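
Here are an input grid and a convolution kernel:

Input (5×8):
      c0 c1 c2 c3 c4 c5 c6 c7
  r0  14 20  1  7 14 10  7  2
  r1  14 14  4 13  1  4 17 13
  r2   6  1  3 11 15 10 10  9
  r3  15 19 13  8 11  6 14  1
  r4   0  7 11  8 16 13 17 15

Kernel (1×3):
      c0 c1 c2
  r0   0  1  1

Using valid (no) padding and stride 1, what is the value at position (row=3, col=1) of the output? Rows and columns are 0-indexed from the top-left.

21

The receptive field on the input at this output position is [19 13 8]. Elementwise product with the kernel and sum: 13·1 + 8·1.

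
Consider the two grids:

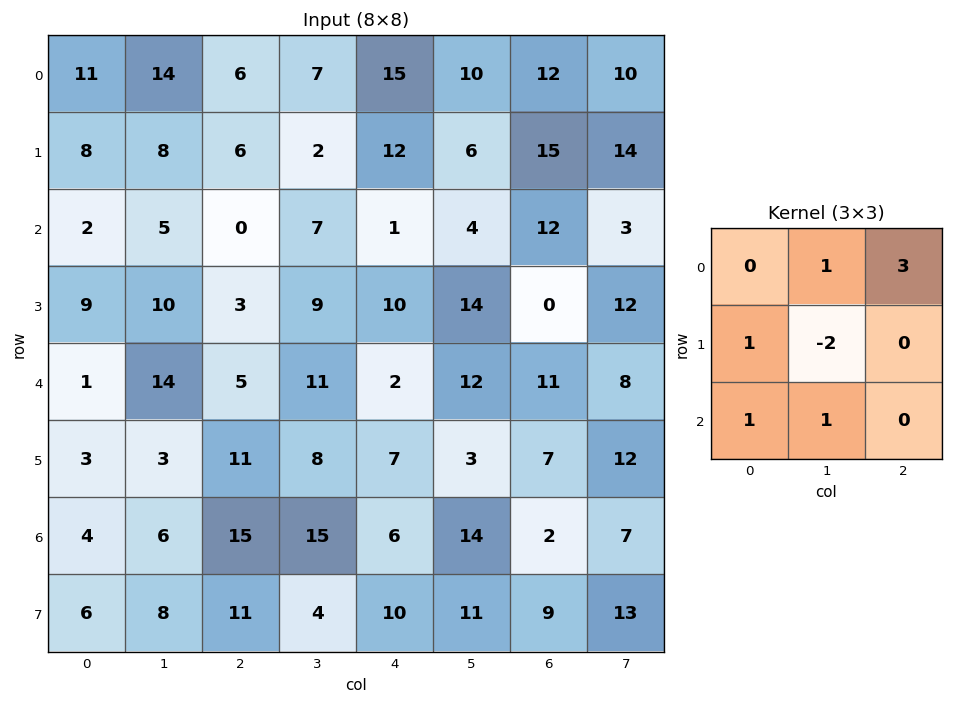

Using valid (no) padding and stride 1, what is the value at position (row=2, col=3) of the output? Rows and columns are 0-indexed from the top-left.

The receptive field on the input at this output position is [7 1 4 / 9 10 14 / 11 2 12]. Elementwise product with the kernel and sum: 1·1 + 4·3 + 9·1 + 10·-2 + 11·1 + 2·1.

15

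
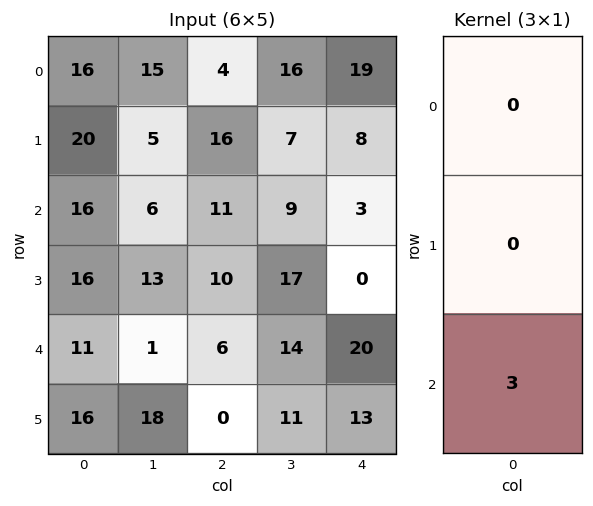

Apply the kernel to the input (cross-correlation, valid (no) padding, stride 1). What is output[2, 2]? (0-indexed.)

18

The receptive field on the input at this output position is [11 / 10 / 6]. Elementwise product with the kernel and sum: 6·3.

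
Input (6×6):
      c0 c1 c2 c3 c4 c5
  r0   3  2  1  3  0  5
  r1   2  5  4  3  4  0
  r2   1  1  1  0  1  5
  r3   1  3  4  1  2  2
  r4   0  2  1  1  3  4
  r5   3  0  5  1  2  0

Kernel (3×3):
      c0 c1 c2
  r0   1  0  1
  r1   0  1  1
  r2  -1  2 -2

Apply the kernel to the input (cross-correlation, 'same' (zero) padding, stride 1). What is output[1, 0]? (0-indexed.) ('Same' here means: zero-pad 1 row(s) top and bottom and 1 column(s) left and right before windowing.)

9

The receptive field on the zero-padded input at this output position is [0 3 2 / 0 2 5 / 0 1 1]. Elementwise product with the kernel and sum: 0·1 + 2·1 + 2·1 + 5·1 + 0·-1 + 1·2 + 1·-2.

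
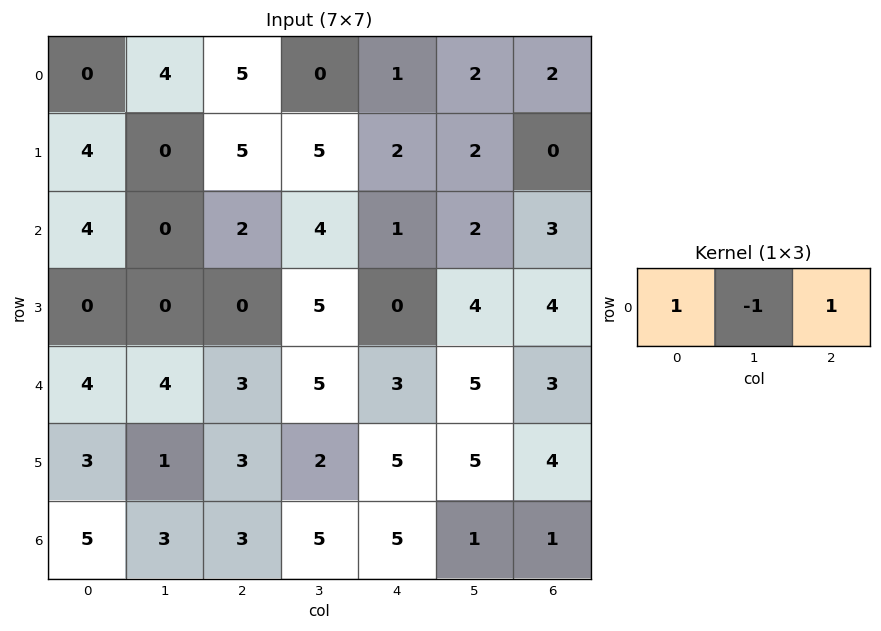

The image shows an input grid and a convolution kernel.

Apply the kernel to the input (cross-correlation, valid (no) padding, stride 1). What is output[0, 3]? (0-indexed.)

1

The receptive field on the input at this output position is [0 1 2]. Elementwise product with the kernel and sum: 0·1 + 1·-1 + 2·1.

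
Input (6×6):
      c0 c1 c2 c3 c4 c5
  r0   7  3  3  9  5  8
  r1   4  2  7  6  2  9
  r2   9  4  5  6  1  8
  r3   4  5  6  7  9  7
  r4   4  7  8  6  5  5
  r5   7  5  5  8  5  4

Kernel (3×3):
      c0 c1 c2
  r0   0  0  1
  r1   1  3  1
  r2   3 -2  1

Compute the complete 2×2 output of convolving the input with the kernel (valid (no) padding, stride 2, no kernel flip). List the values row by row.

Output[0,0]: The receptive field on the input at this output position is [7 3 3 / 4 2 7 / 9 4 5]. Elementwise product with the kernel and sum: 3·1 + 4·1 + 2·3 + 7·1 + 9·3 + 4·-2 + 5·1.

44 36
36 54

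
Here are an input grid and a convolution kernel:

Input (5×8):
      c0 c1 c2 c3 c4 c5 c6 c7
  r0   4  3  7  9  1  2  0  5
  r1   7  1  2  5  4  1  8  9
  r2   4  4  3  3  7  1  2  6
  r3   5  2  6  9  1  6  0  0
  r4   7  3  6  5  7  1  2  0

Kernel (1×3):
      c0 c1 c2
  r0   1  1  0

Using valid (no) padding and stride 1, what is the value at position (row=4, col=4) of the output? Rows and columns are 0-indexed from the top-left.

8

The receptive field on the input at this output position is [7 1 2]. Elementwise product with the kernel and sum: 7·1 + 1·1.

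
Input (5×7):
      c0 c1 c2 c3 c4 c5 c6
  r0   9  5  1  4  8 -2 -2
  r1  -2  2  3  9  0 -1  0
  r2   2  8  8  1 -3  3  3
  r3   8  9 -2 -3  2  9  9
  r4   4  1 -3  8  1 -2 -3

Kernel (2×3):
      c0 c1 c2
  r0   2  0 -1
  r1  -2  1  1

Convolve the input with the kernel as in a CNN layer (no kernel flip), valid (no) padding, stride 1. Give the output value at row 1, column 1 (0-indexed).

The receptive field on the input at this output position is [2 3 9 / 8 8 1]. Elementwise product with the kernel and sum: 2·2 + 9·-1 + 8·-2 + 8·1 + 1·1.

-12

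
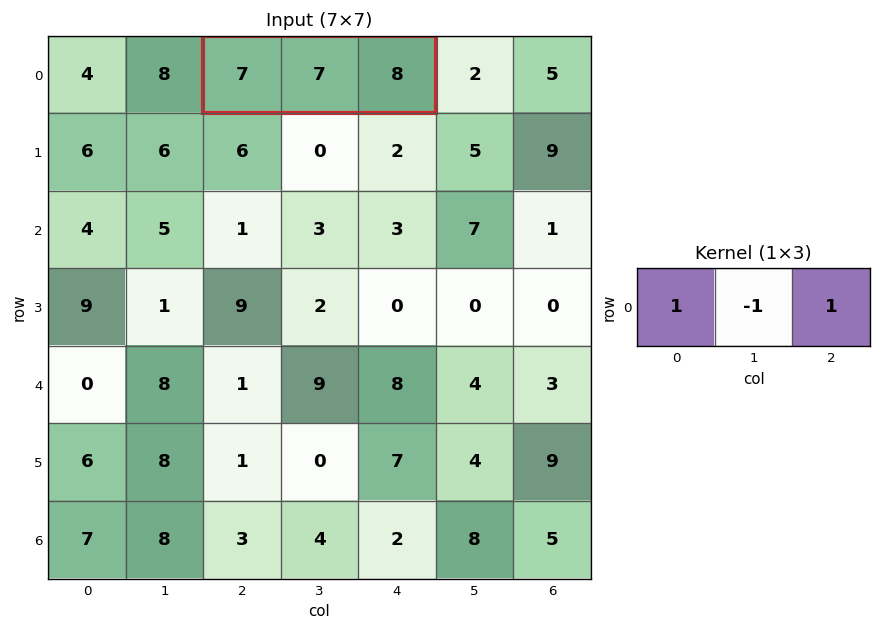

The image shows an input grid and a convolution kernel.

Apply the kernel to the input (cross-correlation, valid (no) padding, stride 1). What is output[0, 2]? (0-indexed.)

8

The receptive field on the input at this output position is [7 7 8]. Elementwise product with the kernel and sum: 7·1 + 7·-1 + 8·1.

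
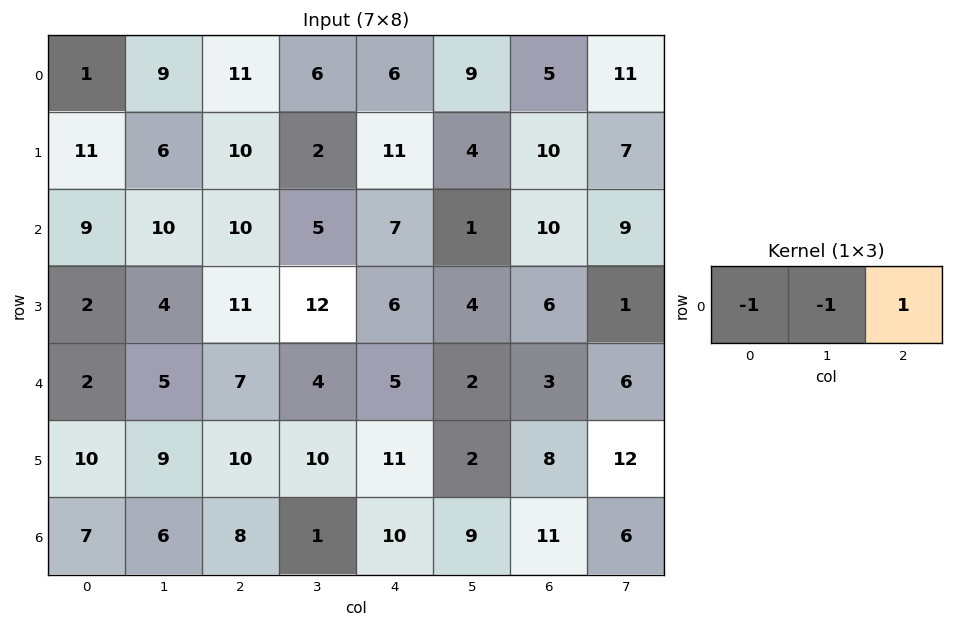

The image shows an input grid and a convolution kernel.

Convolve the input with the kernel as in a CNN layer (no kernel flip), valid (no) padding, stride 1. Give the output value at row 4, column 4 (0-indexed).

-4

The receptive field on the input at this output position is [5 2 3]. Elementwise product with the kernel and sum: 5·-1 + 2·-1 + 3·1.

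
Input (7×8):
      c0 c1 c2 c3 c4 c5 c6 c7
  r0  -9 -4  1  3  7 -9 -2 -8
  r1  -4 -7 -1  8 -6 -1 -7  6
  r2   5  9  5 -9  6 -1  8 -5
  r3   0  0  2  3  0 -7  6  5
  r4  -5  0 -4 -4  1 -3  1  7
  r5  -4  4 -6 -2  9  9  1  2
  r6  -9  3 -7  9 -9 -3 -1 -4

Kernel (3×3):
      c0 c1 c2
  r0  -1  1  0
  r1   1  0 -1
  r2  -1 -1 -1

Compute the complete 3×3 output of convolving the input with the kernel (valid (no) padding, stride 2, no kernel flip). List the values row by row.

Output[0,0]: The receptive field on the input at this output position is [-9 -4 1 / -4 -7 -1 / 5 9 5]. Elementwise product with the kernel and sum: -9·-1 + -4·1 + -4·1 + -1·-1 + 5·-1 + 9·-1 + 5·-1.
Output[0,1]: The receptive field on the input at this output position is [1 3 7 / -1 8 -6 / 5 -9 6]. Elementwise product with the kernel and sum: 1·-1 + 3·1 + -1·1 + -6·-1 + 5·-1 + -9·-1 + 6·-1.

-17 5 -28
11 -5 -12
20 -8 17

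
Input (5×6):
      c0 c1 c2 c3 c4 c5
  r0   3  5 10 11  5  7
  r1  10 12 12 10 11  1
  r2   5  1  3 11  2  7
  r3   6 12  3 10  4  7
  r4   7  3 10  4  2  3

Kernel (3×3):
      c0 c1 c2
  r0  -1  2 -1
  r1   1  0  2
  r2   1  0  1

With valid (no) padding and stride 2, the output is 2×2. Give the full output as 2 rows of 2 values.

Output[0,0]: The receptive field on the input at this output position is [3 5 10 / 10 12 12 / 5 1 3]. Elementwise product with the kernel and sum: 3·-1 + 5·2 + 10·-1 + 10·1 + 12·2 + 5·1 + 3·1.
Output[0,1]: The receptive field on the input at this output position is [10 11 5 / 12 10 11 / 3 11 2]. Elementwise product with the kernel and sum: 10·-1 + 11·2 + 5·-1 + 12·1 + 11·2 + 3·1 + 2·1.

39 46
23 40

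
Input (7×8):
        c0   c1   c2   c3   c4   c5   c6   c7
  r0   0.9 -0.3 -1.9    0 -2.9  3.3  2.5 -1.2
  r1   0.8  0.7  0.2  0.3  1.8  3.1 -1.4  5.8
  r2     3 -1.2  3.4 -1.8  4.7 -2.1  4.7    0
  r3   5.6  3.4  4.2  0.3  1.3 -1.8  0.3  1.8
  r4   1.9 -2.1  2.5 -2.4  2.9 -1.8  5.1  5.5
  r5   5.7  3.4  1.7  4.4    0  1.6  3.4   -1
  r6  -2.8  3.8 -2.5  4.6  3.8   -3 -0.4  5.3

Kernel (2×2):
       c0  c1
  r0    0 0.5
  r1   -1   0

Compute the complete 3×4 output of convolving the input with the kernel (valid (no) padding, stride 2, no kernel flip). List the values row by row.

Output[0,0]: The receptive field on the input at this output position is [0.9 -0.3 / 0.8 0.7]. Elementwise product with the kernel and sum: -0.3·0.5 + 0.8·-1.

-0.95 -0.2 -0.15 0.8
-6.2 -5.1 -2.35 -0.3
-6.75 -2.9 -0.9 -0.65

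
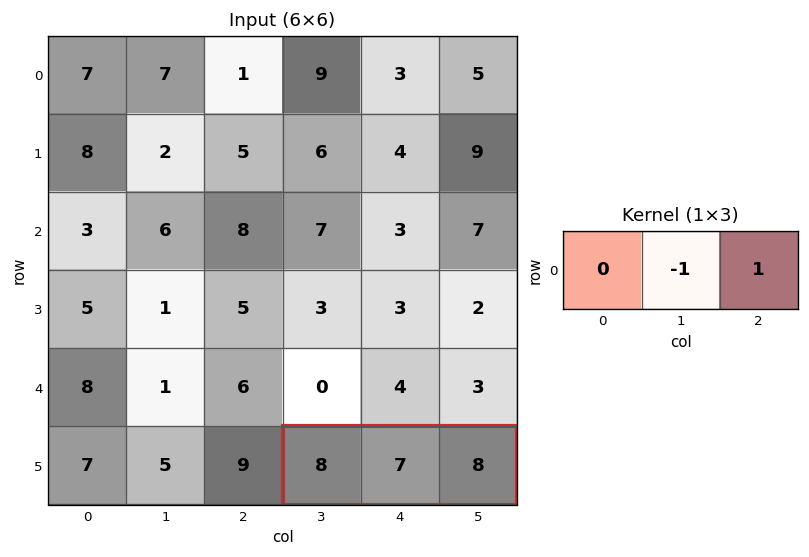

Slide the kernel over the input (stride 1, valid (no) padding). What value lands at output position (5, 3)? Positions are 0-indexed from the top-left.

1

The receptive field on the input at this output position is [8 7 8]. Elementwise product with the kernel and sum: 7·-1 + 8·1.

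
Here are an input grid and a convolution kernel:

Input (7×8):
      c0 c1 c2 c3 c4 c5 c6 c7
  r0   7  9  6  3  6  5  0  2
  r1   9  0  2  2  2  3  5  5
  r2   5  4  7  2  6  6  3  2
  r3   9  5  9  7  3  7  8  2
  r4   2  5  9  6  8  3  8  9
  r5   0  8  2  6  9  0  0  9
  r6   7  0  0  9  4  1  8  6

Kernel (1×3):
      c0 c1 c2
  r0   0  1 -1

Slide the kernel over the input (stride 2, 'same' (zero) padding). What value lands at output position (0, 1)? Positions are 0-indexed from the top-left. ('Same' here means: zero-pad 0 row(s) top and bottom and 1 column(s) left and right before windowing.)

The receptive field on the zero-padded input at this output position is [9 6 3]. Elementwise product with the kernel and sum: 6·1 + 3·-1.

3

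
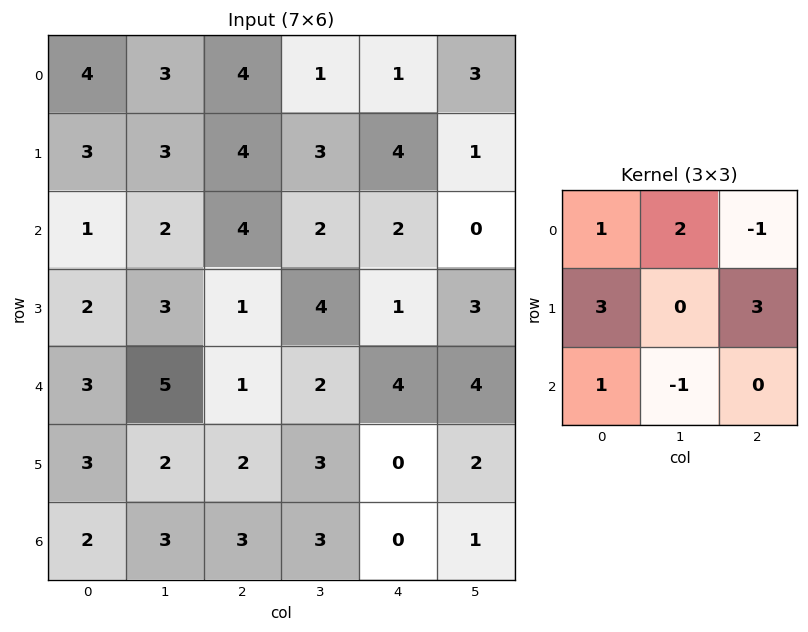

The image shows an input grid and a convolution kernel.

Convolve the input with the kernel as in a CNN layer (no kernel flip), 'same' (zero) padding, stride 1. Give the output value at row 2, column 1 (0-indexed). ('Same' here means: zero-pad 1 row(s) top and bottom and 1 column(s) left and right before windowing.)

19

The receptive field on the zero-padded input at this output position is [3 3 4 / 1 2 4 / 2 3 1]. Elementwise product with the kernel and sum: 3·1 + 3·2 + 4·-1 + 1·3 + 4·3 + 2·1 + 3·-1.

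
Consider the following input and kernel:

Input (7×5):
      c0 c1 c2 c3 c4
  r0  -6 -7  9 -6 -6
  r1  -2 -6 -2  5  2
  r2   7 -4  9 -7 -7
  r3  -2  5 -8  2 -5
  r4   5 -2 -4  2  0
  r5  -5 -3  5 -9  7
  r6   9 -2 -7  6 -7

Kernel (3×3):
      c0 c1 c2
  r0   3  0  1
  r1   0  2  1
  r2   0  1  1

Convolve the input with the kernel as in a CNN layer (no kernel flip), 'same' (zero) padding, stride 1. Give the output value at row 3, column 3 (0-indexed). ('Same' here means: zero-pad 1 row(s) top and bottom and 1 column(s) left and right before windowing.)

21

The receptive field on the zero-padded input at this output position is [9 -7 -7 / -8 2 -5 / -4 2 0]. Elementwise product with the kernel and sum: 9·3 + -7·1 + 2·2 + -5·1 + 2·1 + 0·1.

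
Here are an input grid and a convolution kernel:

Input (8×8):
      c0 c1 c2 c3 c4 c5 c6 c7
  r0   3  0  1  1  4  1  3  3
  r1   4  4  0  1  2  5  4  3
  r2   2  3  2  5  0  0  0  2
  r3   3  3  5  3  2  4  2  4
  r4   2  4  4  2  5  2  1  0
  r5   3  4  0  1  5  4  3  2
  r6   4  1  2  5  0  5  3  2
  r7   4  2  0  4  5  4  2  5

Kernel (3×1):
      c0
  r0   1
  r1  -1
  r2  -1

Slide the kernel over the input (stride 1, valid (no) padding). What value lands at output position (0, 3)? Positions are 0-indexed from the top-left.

The receptive field on the input at this output position is [1 / 1 / 5]. Elementwise product with the kernel and sum: 1·1 + 1·-1 + 5·-1.

-5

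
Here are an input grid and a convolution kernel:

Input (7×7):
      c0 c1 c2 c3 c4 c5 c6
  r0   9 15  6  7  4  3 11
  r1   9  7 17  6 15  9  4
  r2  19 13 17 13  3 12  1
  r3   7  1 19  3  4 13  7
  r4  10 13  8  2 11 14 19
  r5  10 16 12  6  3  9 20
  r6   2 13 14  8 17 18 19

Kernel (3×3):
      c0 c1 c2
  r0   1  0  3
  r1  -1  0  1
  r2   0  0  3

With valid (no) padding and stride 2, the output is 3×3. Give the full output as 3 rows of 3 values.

86 25 29
106 44 66
78 83 142

Output[0,0]: The receptive field on the input at this output position is [9 15 6 / 9 7 17 / 19 13 17]. Elementwise product with the kernel and sum: 9·1 + 6·3 + 9·-1 + 17·1 + 17·3.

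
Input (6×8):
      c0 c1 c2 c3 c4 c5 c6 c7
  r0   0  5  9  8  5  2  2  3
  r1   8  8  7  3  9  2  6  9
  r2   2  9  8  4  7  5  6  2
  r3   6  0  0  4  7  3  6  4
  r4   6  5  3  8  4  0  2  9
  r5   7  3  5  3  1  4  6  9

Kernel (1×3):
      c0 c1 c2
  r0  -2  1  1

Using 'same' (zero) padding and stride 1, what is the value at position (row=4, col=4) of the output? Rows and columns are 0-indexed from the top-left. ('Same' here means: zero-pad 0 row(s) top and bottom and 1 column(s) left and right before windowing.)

-12

The receptive field on the zero-padded input at this output position is [8 4 0]. Elementwise product with the kernel and sum: 8·-2 + 4·1 + 0·1.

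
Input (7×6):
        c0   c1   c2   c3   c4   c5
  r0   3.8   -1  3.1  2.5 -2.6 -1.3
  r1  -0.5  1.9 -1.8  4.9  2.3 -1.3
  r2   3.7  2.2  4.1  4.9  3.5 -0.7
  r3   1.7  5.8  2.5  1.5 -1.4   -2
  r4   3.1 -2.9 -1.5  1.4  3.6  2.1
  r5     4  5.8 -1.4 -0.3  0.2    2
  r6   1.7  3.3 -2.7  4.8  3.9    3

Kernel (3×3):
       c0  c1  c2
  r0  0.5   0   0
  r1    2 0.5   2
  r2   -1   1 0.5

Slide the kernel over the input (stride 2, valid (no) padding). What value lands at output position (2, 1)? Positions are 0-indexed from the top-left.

6.15

The receptive field on the input at this output position is [-1.5 1.4 3.6 / -1.4 -0.3 0.2 / -2.7 4.8 3.9]. Elementwise product with the kernel and sum: -1.5·0.5 + -1.4·2 + -0.3·0.5 + 0.2·2 + -2.7·-1 + 4.8·1 + 3.9·0.5.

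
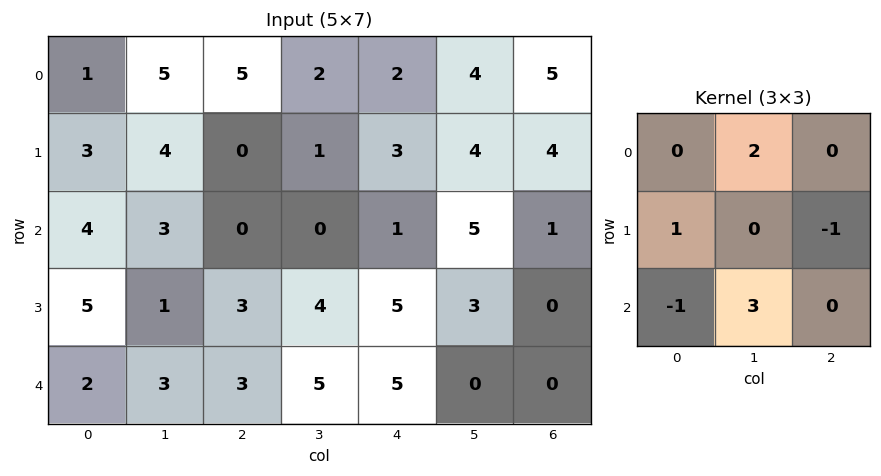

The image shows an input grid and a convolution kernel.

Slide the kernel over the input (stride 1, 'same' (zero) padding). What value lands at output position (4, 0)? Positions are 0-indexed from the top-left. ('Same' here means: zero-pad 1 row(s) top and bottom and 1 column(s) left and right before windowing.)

The receptive field on the zero-padded input at this output position is [0 5 1 / 0 2 3 / 0 0 0]. Elementwise product with the kernel and sum: 5·2 + 0·1 + 3·-1 + 0·-1 + 0·3.

7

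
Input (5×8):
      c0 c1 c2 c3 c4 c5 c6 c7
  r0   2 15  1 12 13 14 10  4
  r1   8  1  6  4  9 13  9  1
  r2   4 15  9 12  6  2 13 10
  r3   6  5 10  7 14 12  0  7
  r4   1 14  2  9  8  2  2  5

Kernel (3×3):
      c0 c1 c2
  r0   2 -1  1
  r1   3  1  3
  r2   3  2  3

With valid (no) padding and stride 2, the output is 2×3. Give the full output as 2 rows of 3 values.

Output[0,0]: The receptive field on the input at this output position is [2 15 1 / 8 1 6 / 4 15 9]. Elementwise product with the kernel and sum: 2·2 + 15·-1 + 1·1 + 8·3 + 1·1 + 6·3 + 4·3 + 15·2 + 9·3.
Output[0,1]: The receptive field on the input at this output position is [1 12 13 / 6 4 9 / 9 12 6]. Elementwise product with the kernel and sum: 1·2 + 12·-1 + 13·1 + 6·3 + 4·1 + 9·3 + 9·3 + 12·2 + 6·3.

102 121 150
92 139 111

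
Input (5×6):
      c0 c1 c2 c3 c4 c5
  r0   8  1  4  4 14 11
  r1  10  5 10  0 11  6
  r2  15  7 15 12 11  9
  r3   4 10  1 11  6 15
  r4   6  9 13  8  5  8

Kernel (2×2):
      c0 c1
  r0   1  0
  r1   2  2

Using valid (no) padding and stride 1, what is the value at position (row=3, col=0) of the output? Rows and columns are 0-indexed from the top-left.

The receptive field on the input at this output position is [4 10 / 6 9]. Elementwise product with the kernel and sum: 4·1 + 6·2 + 9·2.

34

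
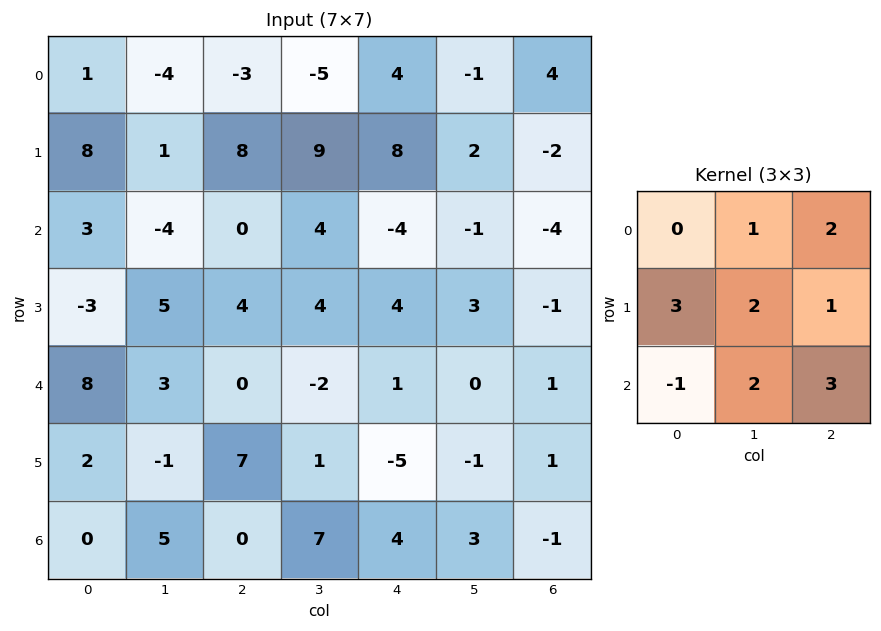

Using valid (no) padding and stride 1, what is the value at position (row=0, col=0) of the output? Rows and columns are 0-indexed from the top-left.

13

The receptive field on the input at this output position is [1 -4 -3 / 8 1 8 / 3 -4 0]. Elementwise product with the kernel and sum: -4·1 + -3·2 + 8·3 + 1·2 + 8·1 + 3·-1 + -4·2 + 0·3.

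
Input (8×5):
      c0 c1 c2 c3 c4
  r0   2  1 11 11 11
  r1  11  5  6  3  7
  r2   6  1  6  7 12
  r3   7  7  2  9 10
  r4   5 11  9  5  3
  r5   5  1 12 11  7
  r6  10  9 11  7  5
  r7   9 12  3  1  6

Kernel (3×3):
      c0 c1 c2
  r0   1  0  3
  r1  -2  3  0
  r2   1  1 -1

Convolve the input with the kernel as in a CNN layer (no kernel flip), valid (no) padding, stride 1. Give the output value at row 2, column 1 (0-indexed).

The receptive field on the input at this output position is [1 6 7 / 7 2 9 / 11 9 5]. Elementwise product with the kernel and sum: 1·1 + 7·3 + 7·-2 + 2·3 + 11·1 + 9·1 + 5·-1.

29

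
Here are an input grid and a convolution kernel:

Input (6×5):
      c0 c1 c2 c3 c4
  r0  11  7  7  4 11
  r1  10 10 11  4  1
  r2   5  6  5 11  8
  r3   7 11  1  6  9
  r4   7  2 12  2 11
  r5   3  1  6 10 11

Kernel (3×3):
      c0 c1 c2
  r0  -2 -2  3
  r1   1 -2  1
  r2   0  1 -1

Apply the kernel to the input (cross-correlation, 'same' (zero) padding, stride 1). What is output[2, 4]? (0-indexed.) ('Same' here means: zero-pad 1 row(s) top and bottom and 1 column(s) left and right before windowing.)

The receptive field on the zero-padded input at this output position is [4 1 0 / 11 8 0 / 6 9 0]. Elementwise product with the kernel and sum: 4·-2 + 1·-2 + 0·3 + 11·1 + 8·-2 + 0·1 + 9·1 + 0·-1.

-6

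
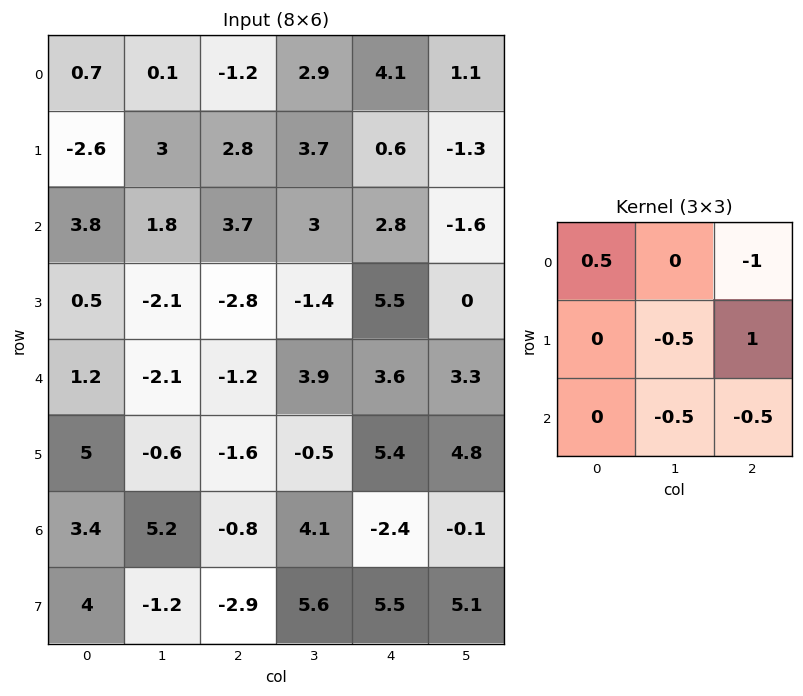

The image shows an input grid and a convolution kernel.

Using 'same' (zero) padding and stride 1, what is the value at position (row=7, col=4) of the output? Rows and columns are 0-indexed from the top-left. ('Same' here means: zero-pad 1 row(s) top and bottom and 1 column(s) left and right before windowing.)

The receptive field on the zero-padded input at this output position is [4.1 -2.4 -0.1 / 5.6 5.5 5.1 / 0 0 0]. Elementwise product with the kernel and sum: 4.1·0.5 + -0.1·-1 + 5.5·-0.5 + 5.1·1 + 0·-0.5 + 0·-0.5.

4.5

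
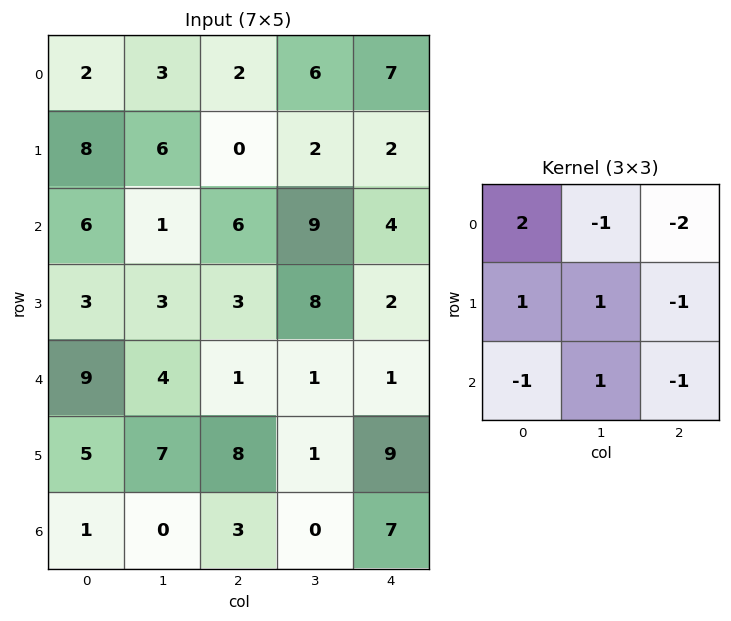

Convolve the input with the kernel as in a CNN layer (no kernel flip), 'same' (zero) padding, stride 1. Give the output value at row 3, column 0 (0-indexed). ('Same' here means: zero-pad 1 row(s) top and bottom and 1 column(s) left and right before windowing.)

The receptive field on the zero-padded input at this output position is [0 6 1 / 0 3 3 / 0 9 4]. Elementwise product with the kernel and sum: 0·2 + 6·-1 + 1·-2 + 0·1 + 3·1 + 3·-1 + 0·-1 + 9·1 + 4·-1.

-3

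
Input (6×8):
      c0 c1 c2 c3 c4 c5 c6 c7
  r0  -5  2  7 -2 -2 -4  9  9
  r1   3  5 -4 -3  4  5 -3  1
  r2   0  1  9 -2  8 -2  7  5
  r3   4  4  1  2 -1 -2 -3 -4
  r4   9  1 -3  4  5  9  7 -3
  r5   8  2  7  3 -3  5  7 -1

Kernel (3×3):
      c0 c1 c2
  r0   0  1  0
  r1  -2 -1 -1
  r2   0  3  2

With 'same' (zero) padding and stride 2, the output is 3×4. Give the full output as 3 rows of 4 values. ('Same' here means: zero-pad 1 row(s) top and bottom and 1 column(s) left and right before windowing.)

22 -27 32 -17
22 -6 -5 -28
22 25 -22 -6

Output[0,0]: The receptive field on the zero-padded input at this output position is [0 0 0 / 0 -5 2 / 0 3 5]. Elementwise product with the kernel and sum: 0·1 + 0·-2 + -5·-1 + 2·-1 + 3·3 + 5·2.
Output[0,1]: The receptive field on the zero-padded input at this output position is [0 0 0 / 2 7 -2 / 5 -4 -3]. Elementwise product with the kernel and sum: 0·1 + 2·-2 + 7·-1 + -2·-1 + -4·3 + -3·2.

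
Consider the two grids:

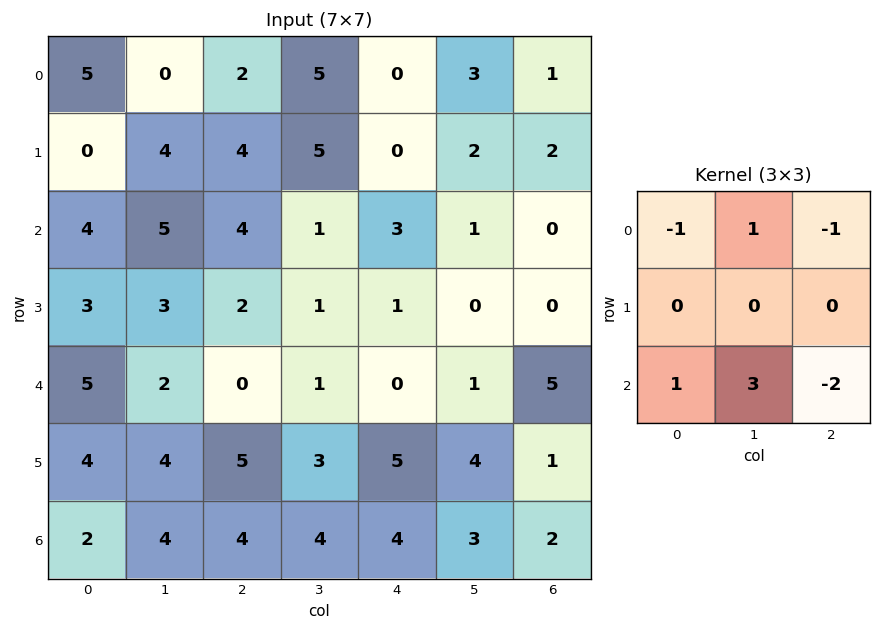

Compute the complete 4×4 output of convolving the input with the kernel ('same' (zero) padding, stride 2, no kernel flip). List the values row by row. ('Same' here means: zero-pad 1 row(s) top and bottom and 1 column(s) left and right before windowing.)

-8 6 1 8
-1 2 -3 0
4 11 10 7
0 -2 -2 -3

Output[0,0]: The receptive field on the zero-padded input at this output position is [0 0 0 / 0 5 0 / 0 0 4]. Elementwise product with the kernel and sum: 0·-1 + 0·1 + 0·-1 + 0·1 + 0·3 + 4·-2.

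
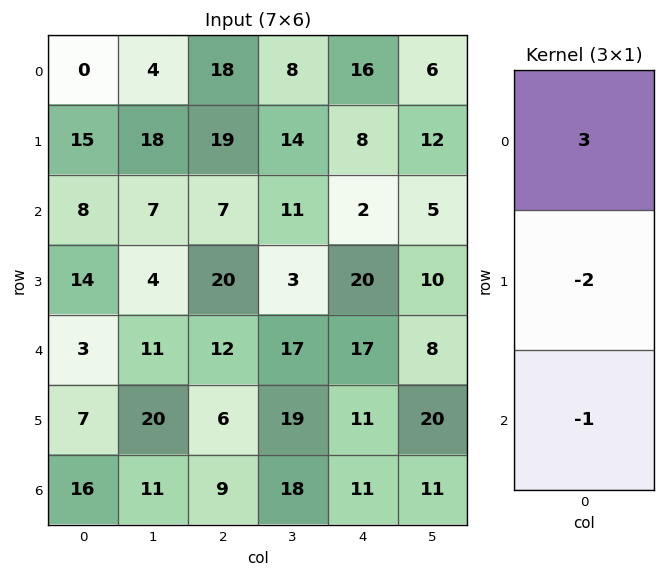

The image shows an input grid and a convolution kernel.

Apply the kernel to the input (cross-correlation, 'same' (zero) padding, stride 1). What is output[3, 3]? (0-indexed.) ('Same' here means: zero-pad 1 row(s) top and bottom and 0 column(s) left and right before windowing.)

The receptive field on the zero-padded input at this output position is [11 / 3 / 17]. Elementwise product with the kernel and sum: 11·3 + 3·-2 + 17·-1.

10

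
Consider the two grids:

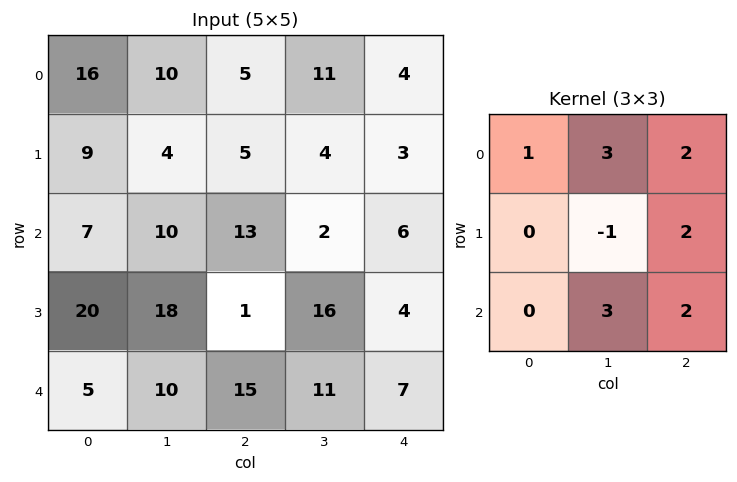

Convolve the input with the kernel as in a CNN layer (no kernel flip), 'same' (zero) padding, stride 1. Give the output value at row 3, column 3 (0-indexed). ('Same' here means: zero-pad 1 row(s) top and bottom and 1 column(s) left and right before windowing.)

The receptive field on the zero-padded input at this output position is [13 2 6 / 1 16 4 / 15 11 7]. Elementwise product with the kernel and sum: 13·1 + 2·3 + 6·2 + 16·-1 + 4·2 + 11·3 + 7·2.

70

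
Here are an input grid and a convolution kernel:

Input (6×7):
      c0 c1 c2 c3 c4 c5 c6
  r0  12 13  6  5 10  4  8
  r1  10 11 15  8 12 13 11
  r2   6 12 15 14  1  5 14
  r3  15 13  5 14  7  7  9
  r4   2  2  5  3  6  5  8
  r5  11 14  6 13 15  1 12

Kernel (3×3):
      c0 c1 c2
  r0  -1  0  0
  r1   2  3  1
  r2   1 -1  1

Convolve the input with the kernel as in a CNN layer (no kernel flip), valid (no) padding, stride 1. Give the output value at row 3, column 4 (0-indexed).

The receptive field on the input at this output position is [7 7 9 / 6 5 8 / 15 1 12]. Elementwise product with the kernel and sum: 7·-1 + 6·2 + 5·3 + 8·1 + 15·1 + 1·-1 + 12·1.

54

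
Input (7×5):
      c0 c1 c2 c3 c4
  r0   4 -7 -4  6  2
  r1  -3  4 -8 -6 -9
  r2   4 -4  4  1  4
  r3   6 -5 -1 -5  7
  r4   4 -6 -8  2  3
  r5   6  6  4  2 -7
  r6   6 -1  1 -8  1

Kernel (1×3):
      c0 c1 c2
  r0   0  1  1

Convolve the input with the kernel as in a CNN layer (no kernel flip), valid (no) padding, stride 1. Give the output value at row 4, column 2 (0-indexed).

5

The receptive field on the input at this output position is [-8 2 3]. Elementwise product with the kernel and sum: 2·1 + 3·1.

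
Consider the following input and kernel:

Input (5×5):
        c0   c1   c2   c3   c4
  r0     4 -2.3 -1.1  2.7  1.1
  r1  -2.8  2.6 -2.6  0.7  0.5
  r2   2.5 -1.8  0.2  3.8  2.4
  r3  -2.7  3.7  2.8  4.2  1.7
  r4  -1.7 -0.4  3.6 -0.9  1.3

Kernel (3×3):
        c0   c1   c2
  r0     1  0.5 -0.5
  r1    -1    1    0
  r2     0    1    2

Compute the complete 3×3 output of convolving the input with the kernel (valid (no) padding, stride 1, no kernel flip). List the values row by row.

7.4 -1.6 11.6
4.8 14.15 8.7
14.7 -2.7 4

Output[0,0]: The receptive field on the input at this output position is [4 -2.3 -1.1 / -2.8 2.6 -2.6 / 2.5 -1.8 0.2]. Elementwise product with the kernel and sum: 4·1 + -2.3·0.5 + -1.1·-0.5 + -2.8·-1 + 2.6·1 + -1.8·1 + 0.2·2.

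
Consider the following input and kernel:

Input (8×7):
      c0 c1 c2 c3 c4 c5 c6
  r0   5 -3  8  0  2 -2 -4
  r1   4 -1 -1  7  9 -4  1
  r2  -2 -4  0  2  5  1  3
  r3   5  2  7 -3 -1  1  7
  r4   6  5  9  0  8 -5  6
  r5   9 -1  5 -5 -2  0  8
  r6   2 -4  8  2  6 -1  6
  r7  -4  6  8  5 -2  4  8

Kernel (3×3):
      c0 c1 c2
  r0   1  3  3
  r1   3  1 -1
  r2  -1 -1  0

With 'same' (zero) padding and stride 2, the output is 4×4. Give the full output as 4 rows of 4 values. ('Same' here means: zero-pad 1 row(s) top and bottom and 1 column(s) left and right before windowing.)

Output[0,0]: The receptive field on the zero-padded input at this output position is [0 0 0 / 0 5 -3 / 0 4 -1]. Elementwise product with the kernel and sum: 0·1 + 0·3 + 0·3 + 0·3 + 5·1 + -3·-1 + 0·-1 + 4·-1.

4 1 -12 -7
6 -6 36 -3
13 34 17 5
34 -21 -1 15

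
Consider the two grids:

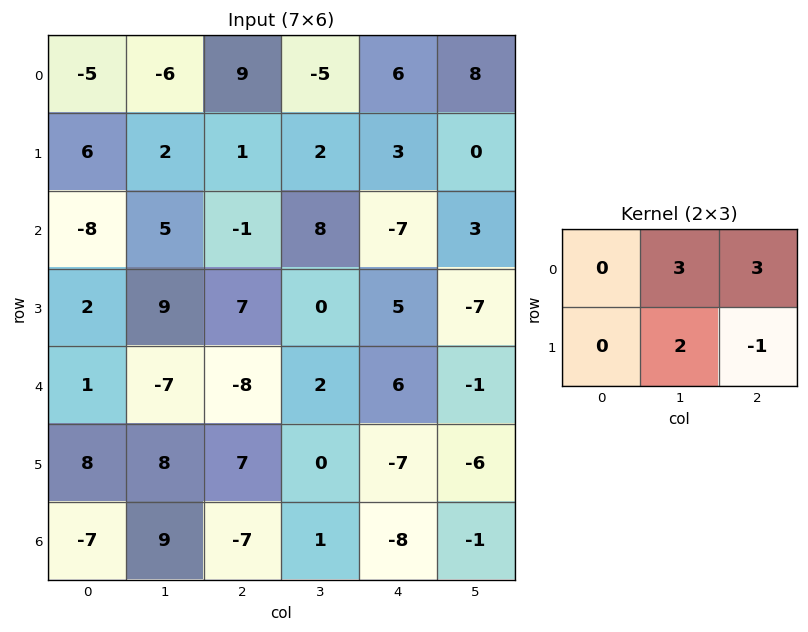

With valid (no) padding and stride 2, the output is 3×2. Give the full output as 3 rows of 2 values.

12 4
23 -2
-36 31

Output[0,0]: The receptive field on the input at this output position is [-5 -6 9 / 6 2 1]. Elementwise product with the kernel and sum: -6·3 + 9·3 + 2·2 + 1·-1.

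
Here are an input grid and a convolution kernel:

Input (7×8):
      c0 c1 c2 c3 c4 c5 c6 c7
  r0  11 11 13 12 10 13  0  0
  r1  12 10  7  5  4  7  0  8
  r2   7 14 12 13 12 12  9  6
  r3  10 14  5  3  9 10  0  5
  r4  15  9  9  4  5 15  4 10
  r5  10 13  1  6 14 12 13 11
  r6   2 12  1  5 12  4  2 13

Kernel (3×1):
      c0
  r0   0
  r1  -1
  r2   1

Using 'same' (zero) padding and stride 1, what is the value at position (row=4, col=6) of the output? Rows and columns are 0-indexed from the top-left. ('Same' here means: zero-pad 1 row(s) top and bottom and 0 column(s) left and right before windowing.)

The receptive field on the zero-padded input at this output position is [0 / 4 / 13]. Elementwise product with the kernel and sum: 4·-1 + 13·1.

9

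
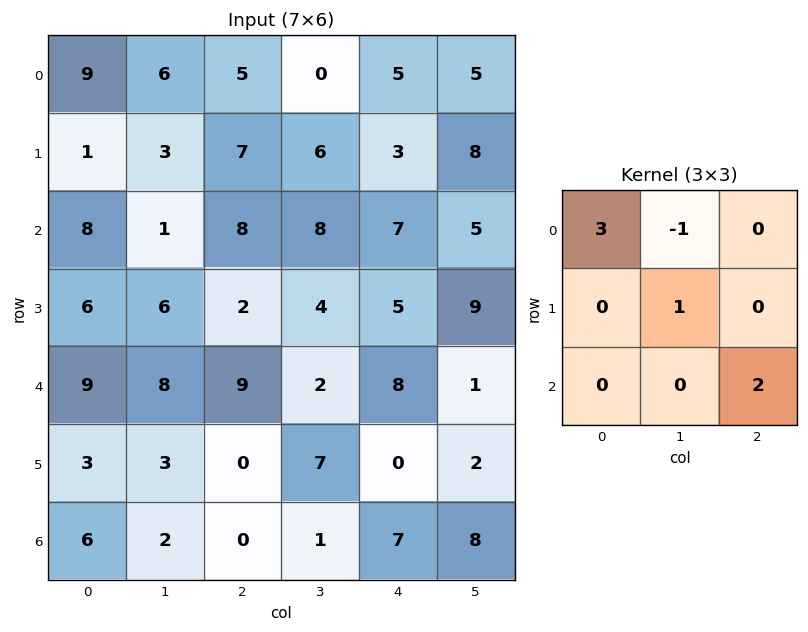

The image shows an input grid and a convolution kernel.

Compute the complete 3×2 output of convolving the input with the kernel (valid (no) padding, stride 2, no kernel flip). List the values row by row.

Output[0,0]: The receptive field on the input at this output position is [9 6 5 / 1 3 7 / 8 1 8]. Elementwise product with the kernel and sum: 9·3 + 6·-1 + 3·1 + 8·2.

40 35
47 36
22 46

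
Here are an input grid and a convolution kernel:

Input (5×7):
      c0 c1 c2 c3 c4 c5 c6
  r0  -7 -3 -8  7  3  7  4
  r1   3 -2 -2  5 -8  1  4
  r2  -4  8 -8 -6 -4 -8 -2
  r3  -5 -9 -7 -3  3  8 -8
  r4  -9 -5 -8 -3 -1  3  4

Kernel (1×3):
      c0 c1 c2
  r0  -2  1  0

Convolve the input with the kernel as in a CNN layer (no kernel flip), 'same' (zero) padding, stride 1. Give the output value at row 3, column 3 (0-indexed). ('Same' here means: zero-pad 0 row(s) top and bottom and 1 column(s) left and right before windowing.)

11

The receptive field on the zero-padded input at this output position is [-7 -3 3]. Elementwise product with the kernel and sum: -7·-2 + -3·1.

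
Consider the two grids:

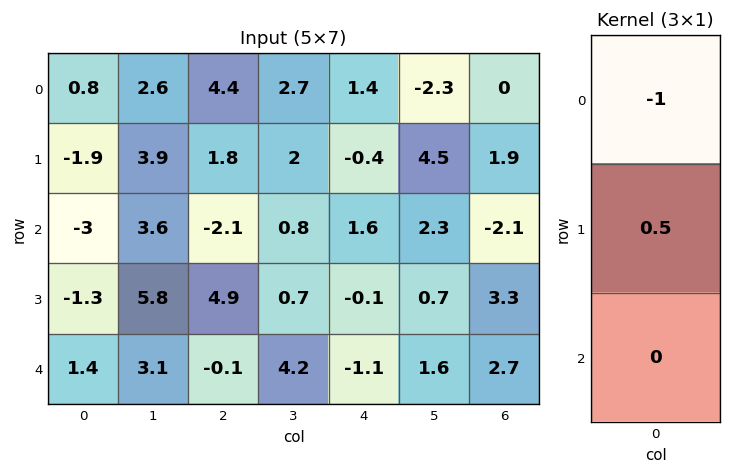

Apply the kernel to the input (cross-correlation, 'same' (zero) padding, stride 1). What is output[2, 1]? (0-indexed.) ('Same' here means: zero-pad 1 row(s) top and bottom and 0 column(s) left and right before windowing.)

The receptive field on the zero-padded input at this output position is [3.9 / 3.6 / 5.8]. Elementwise product with the kernel and sum: 3.9·-1 + 3.6·0.5.

-2.1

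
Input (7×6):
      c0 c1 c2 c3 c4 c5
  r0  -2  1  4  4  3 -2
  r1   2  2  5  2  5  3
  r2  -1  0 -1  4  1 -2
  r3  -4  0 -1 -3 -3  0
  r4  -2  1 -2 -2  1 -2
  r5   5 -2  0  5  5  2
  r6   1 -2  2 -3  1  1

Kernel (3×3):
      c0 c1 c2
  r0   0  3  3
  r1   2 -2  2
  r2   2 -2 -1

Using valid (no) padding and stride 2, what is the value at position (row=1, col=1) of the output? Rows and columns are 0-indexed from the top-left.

The receptive field on the input at this output position is [-1 4 1 / -1 -3 -3 / -2 -2 1]. Elementwise product with the kernel and sum: 4·3 + 1·3 + -1·2 + -3·-2 + -3·2 + -2·2 + -2·-2 + 1·-1.

12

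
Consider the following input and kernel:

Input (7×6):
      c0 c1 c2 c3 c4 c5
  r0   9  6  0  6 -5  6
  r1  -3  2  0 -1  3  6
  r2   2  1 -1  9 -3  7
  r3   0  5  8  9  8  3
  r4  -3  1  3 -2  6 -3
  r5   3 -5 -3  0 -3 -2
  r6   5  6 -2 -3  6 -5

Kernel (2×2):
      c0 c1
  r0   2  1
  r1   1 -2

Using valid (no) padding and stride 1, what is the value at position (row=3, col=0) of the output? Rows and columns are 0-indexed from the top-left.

The receptive field on the input at this output position is [0 5 / -3 1]. Elementwise product with the kernel and sum: 0·2 + 5·1 + -3·1 + 1·-2.

0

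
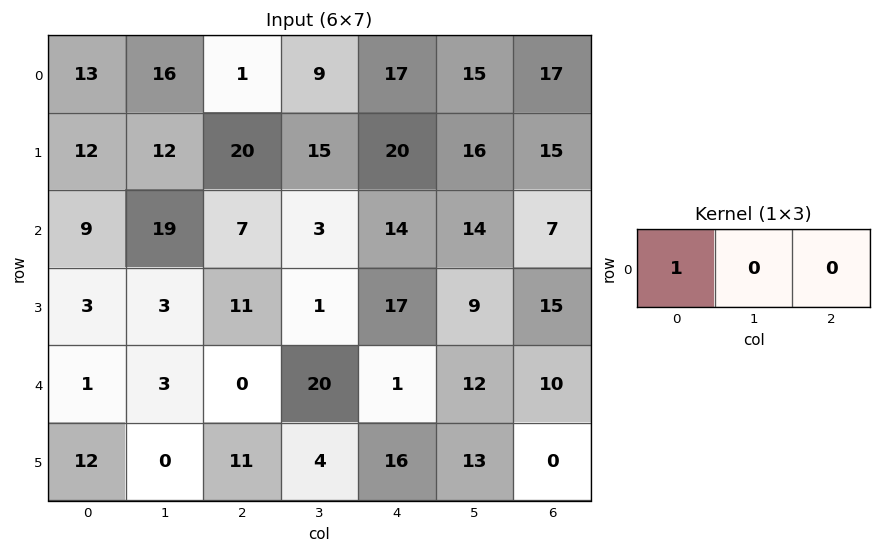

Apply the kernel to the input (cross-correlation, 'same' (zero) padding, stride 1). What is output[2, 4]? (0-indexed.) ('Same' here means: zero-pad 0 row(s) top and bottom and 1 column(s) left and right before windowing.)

3

The receptive field on the zero-padded input at this output position is [3 14 14]. Elementwise product with the kernel and sum: 3·1.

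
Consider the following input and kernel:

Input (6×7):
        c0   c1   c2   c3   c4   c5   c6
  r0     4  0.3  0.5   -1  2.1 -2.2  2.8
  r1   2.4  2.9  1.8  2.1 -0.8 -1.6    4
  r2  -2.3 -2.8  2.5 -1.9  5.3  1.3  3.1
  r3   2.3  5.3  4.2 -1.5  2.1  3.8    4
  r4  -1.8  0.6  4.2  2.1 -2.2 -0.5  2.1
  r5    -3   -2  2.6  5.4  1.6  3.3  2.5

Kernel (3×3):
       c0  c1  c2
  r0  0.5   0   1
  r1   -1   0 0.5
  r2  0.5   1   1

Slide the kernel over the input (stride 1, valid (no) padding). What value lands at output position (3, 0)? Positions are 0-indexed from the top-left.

The receptive field on the input at this output position is [2.3 5.3 4.2 / -1.8 0.6 4.2 / -3 -2 2.6]. Elementwise product with the kernel and sum: 2.3·0.5 + 4.2·1 + -1.8·-1 + 4.2·0.5 + -3·0.5 + -2·1 + 2.6·1.

8.35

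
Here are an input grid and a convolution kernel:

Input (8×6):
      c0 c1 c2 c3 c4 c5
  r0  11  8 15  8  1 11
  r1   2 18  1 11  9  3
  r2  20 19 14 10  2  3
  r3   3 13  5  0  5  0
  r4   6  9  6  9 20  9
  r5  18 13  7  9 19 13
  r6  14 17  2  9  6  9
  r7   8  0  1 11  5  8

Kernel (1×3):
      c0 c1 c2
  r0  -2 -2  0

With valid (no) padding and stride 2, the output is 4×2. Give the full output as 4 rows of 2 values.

Output[0,0]: The receptive field on the input at this output position is [11 8 15]. Elementwise product with the kernel and sum: 11·-2 + 8·-2.
Output[0,1]: The receptive field on the input at this output position is [15 8 1]. Elementwise product with the kernel and sum: 15·-2 + 8·-2.

-38 -46
-78 -48
-30 -30
-62 -22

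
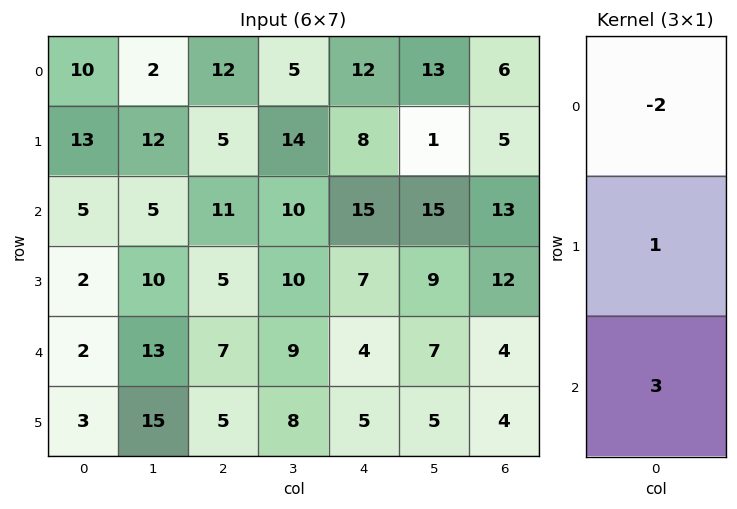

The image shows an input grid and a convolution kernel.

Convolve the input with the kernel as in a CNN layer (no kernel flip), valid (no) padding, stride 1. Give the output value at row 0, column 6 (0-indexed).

32

The receptive field on the input at this output position is [6 / 5 / 13]. Elementwise product with the kernel and sum: 6·-2 + 5·1 + 13·3.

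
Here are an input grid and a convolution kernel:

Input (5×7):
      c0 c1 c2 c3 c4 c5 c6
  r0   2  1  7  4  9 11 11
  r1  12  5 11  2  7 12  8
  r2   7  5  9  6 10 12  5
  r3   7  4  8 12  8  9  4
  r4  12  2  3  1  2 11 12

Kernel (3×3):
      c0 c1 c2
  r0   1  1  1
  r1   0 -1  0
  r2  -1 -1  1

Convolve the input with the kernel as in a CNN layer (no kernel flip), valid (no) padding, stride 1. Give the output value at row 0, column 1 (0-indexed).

The receptive field on the input at this output position is [1 7 4 / 5 11 2 / 5 9 6]. Elementwise product with the kernel and sum: 1·1 + 7·1 + 4·1 + 11·-1 + 5·-1 + 9·-1 + 6·1.

-7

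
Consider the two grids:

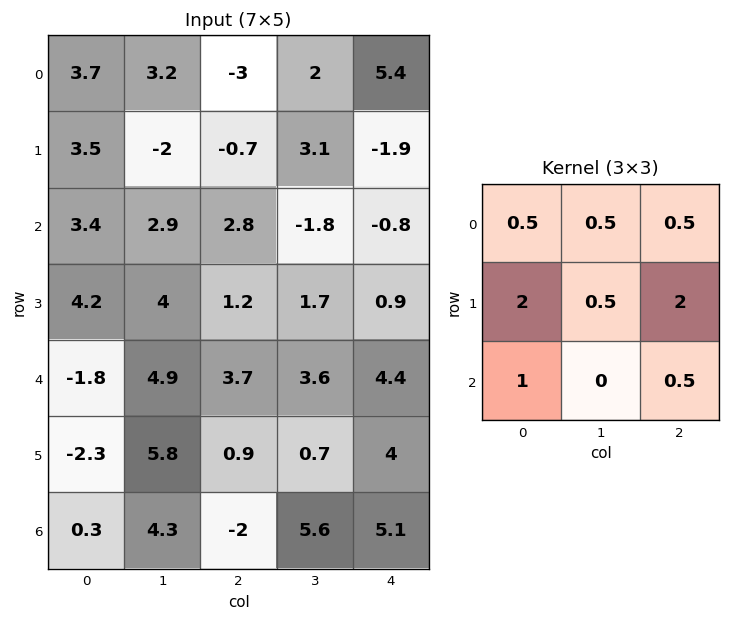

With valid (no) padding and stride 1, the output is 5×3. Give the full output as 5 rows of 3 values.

11.35 4.95 0.95
19.05 8.65 5
17.4 20.65 11.05
9.1 28.45 22.8
2.8 26.65 16.55

Output[0,0]: The receptive field on the input at this output position is [3.7 3.2 -3 / 3.5 -2 -0.7 / 3.4 2.9 2.8]. Elementwise product with the kernel and sum: 3.7·0.5 + 3.2·0.5 + -3·0.5 + 3.5·2 + -2·0.5 + -0.7·2 + 3.4·1 + 2.8·0.5.
Output[0,1]: The receptive field on the input at this output position is [3.2 -3 2 / -2 -0.7 3.1 / 2.9 2.8 -1.8]. Elementwise product with the kernel and sum: 3.2·0.5 + -3·0.5 + 2·0.5 + -2·2 + -0.7·0.5 + 3.1·2 + 2.9·1 + -1.8·0.5.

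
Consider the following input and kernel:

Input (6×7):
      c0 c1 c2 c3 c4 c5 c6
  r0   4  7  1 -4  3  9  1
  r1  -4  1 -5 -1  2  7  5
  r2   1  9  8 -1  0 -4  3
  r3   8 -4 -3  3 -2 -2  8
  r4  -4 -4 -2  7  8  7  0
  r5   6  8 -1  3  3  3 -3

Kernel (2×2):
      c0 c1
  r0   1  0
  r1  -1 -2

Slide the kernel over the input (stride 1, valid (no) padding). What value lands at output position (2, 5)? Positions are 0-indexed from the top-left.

The receptive field on the input at this output position is [-4 3 / -2 8]. Elementwise product with the kernel and sum: -4·1 + -2·-1 + 8·-2.

-18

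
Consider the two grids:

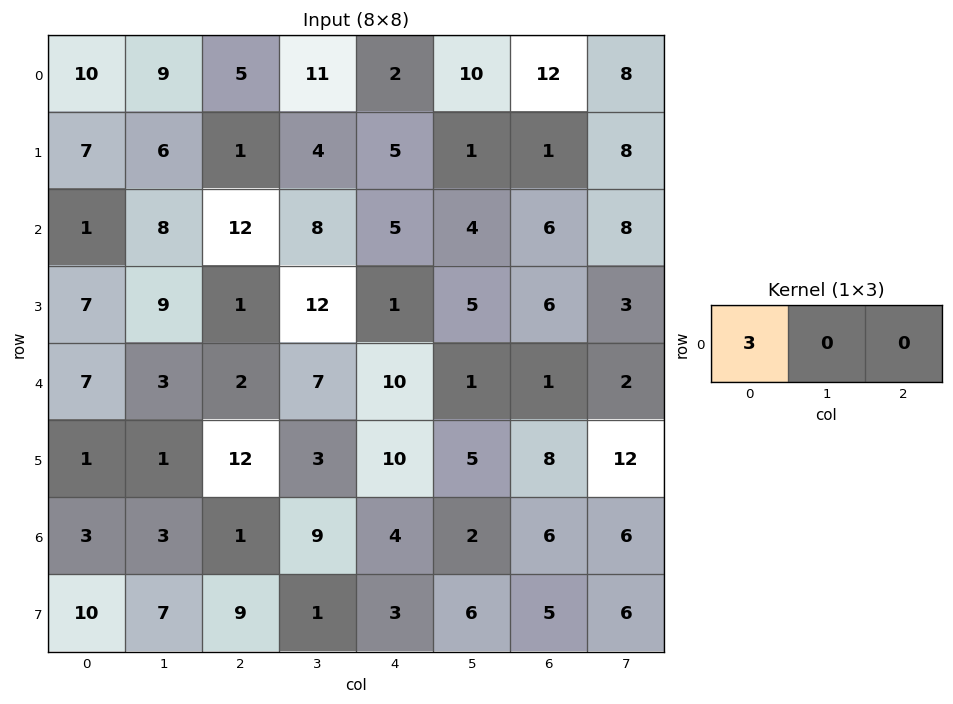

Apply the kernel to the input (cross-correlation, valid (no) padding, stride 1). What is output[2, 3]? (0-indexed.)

24

The receptive field on the input at this output position is [8 5 4]. Elementwise product with the kernel and sum: 8·3.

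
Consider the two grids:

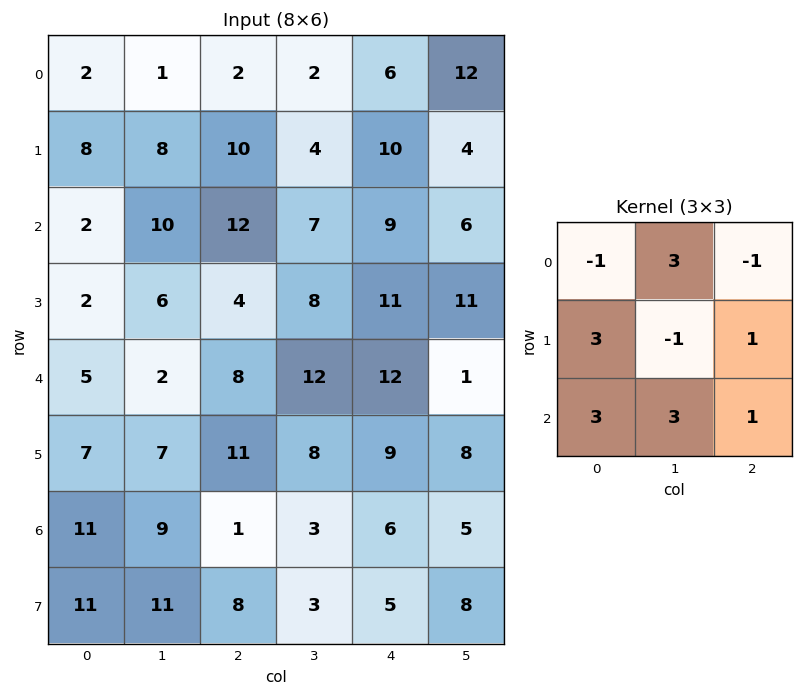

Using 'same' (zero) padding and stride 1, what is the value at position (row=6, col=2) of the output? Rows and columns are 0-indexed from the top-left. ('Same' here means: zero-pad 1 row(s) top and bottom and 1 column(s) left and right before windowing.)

The receptive field on the zero-padded input at this output position is [7 11 8 / 9 1 3 / 11 8 3]. Elementwise product with the kernel and sum: 7·-1 + 11·3 + 8·-1 + 9·3 + 1·-1 + 3·1 + 11·3 + 8·3 + 3·1.

107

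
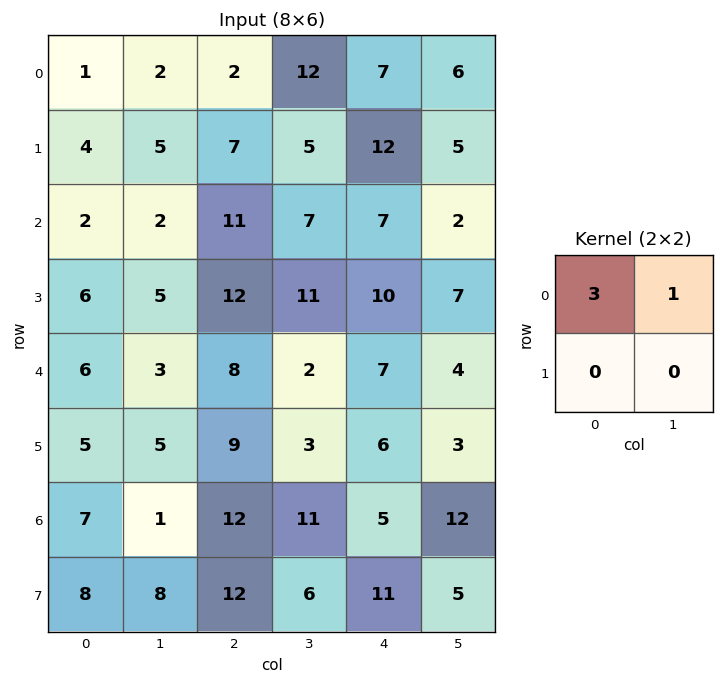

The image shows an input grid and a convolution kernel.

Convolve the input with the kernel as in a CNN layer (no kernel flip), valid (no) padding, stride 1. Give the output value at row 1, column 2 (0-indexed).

26

The receptive field on the input at this output position is [7 5 / 11 7]. Elementwise product with the kernel and sum: 7·3 + 5·1.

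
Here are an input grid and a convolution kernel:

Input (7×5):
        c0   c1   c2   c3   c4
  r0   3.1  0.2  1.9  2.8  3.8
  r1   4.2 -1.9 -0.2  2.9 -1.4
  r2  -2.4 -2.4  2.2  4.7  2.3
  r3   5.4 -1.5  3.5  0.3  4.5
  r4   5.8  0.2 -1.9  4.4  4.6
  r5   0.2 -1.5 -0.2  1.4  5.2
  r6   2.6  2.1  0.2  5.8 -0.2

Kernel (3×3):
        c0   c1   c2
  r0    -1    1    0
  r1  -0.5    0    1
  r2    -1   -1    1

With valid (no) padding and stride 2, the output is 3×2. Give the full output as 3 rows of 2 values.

Output[0,0]: The receptive field on the input at this output position is [3.1 0.2 1.9 / 4.2 -1.9 -0.2 / -2.4 -2.4 2.2]. Elementwise product with the kernel and sum: 3.1·-1 + 0.2·1 + 4.2·-0.5 + -0.2·1 + -2.4·-1 + -2.4·-1 + 2.2·1.
Output[0,1]: The receptive field on the input at this output position is [1.9 2.8 3.8 / -0.2 2.9 -1.4 / 2.2 4.7 2.3]. Elementwise product with the kernel and sum: 1.9·-1 + 2.8·1 + -0.2·-0.5 + -1.4·1 + 2.2·-1 + 4.7·-1 + 2.3·1.

1.8 -5
-7.1 7.35
-10.4 5.4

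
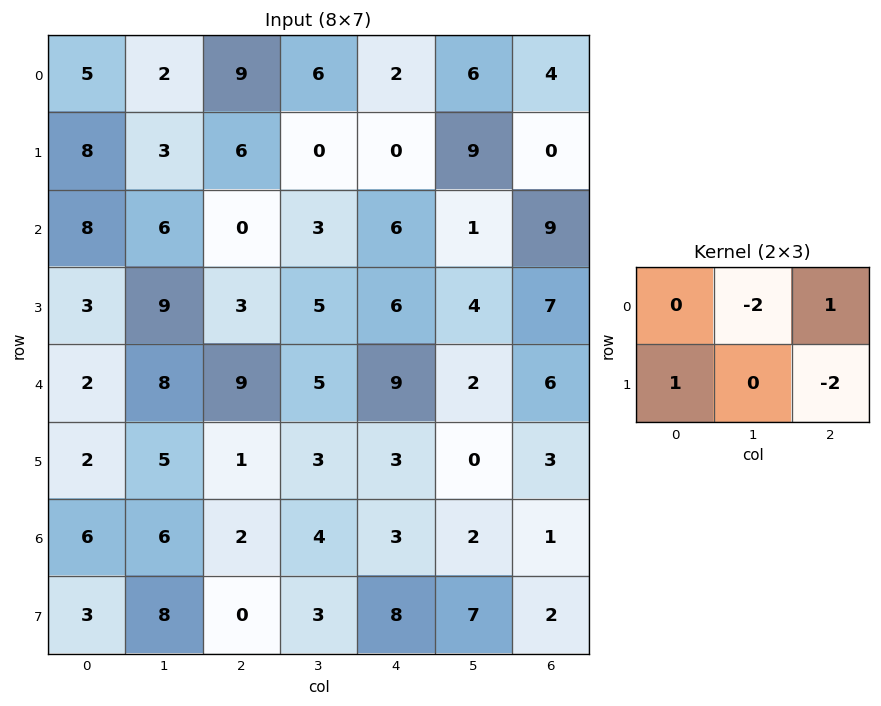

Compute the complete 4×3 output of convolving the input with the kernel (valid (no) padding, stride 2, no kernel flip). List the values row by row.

Output[0,0]: The receptive field on the input at this output position is [5 2 9 / 8 3 6]. Elementwise product with the kernel and sum: 2·-2 + 9·1 + 8·1 + 6·-2.

1 -4 -8
-15 -9 -1
-7 -6 -1
-7 -21 1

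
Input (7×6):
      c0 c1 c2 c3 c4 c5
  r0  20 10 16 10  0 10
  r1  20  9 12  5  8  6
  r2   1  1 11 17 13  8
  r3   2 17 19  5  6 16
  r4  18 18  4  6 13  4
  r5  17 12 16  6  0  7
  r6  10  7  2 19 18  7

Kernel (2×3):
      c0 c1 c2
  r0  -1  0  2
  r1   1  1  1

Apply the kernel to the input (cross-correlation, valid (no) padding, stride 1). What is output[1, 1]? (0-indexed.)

30

The receptive field on the input at this output position is [9 12 5 / 1 11 17]. Elementwise product with the kernel and sum: 9·-1 + 5·2 + 1·1 + 11·1 + 17·1.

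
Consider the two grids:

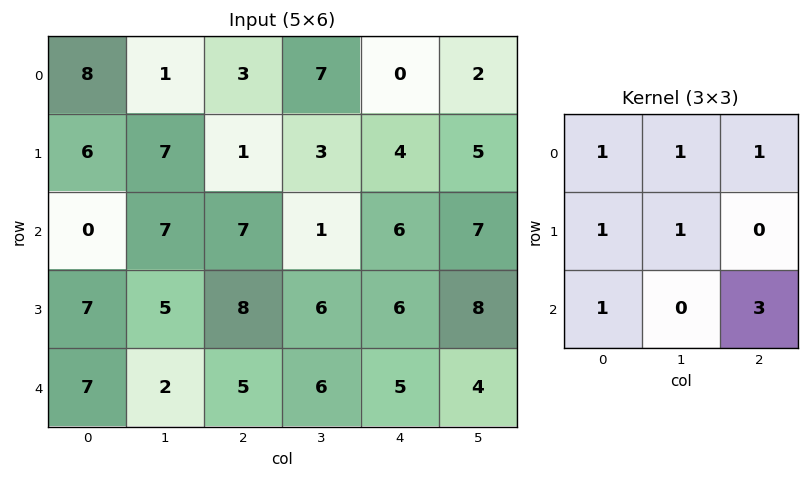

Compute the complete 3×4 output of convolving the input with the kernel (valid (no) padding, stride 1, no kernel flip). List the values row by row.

Output[0,0]: The receptive field on the input at this output position is [8 1 3 / 6 7 1 / 0 7 7]. Elementwise product with the kernel and sum: 8·1 + 1·1 + 3·1 + 6·1 + 7·1 + 0·1 + 7·3.

46 29 39 38
52 48 42 49
48 48 48 44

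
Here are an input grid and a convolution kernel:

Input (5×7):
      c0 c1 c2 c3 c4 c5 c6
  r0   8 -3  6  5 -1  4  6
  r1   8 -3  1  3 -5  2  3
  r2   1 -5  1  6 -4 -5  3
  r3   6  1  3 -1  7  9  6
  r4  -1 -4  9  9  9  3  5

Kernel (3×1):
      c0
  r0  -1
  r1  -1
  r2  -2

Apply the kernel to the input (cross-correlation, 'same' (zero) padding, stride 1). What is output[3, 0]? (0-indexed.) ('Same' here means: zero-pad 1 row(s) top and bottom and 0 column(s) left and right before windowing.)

The receptive field on the zero-padded input at this output position is [1 / 6 / -1]. Elementwise product with the kernel and sum: 1·-1 + 6·-1 + -1·-2.

-5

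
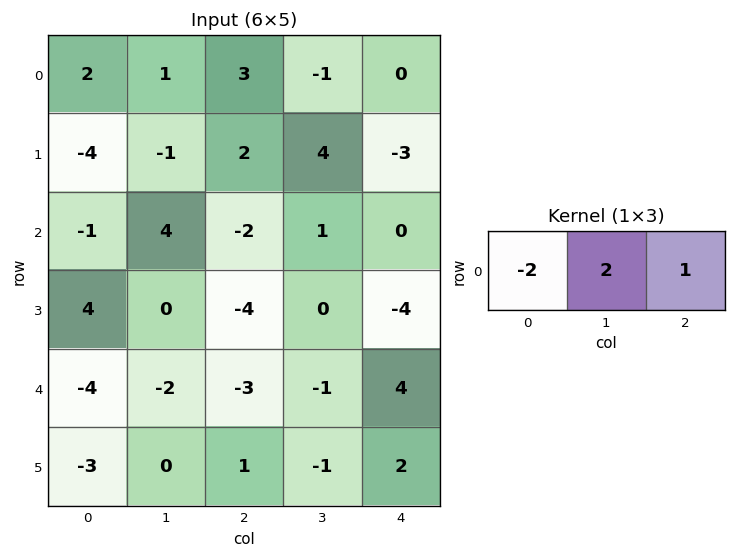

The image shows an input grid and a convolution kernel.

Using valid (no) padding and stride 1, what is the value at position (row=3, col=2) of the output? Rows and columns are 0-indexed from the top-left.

The receptive field on the input at this output position is [-4 0 -4]. Elementwise product with the kernel and sum: -4·-2 + 0·2 + -4·1.

4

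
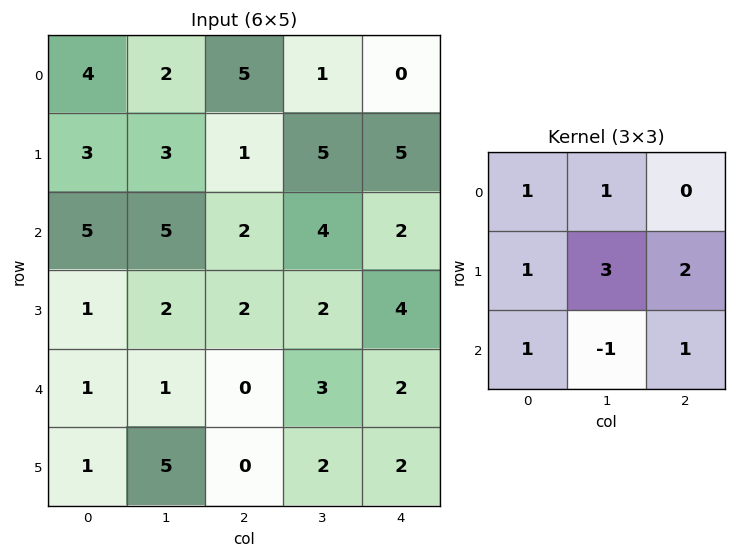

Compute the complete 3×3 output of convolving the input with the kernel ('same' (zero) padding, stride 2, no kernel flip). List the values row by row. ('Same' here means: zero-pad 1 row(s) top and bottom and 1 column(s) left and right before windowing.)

16 26 1
29 25 18
10 18 15

Output[0,0]: The receptive field on the zero-padded input at this output position is [0 0 0 / 0 4 2 / 0 3 3]. Elementwise product with the kernel and sum: 0·1 + 0·1 + 0·1 + 4·3 + 2·2 + 0·1 + 3·-1 + 3·1.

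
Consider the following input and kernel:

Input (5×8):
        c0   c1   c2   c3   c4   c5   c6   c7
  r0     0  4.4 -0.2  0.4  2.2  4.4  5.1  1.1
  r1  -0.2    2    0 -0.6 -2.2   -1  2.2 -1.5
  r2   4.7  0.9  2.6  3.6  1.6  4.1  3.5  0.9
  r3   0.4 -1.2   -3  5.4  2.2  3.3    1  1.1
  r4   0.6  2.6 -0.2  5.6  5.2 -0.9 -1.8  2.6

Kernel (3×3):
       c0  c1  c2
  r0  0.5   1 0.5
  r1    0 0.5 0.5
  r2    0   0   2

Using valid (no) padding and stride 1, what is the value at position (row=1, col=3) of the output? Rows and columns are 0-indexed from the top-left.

The receptive field on the input at this output position is [-0.6 -2.2 -1 / 3.6 1.6 4.1 / 5.4 2.2 3.3]. Elementwise product with the kernel and sum: -0.6·0.5 + -2.2·1 + -1·0.5 + 1.6·0.5 + 4.1·0.5 + 3.3·2.

6.45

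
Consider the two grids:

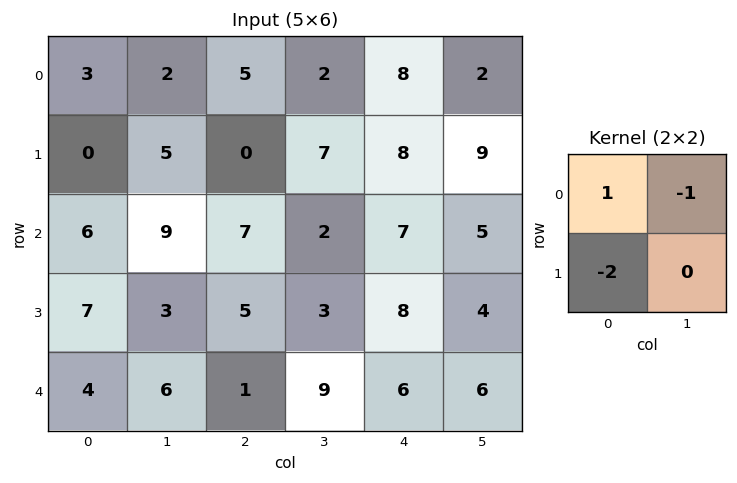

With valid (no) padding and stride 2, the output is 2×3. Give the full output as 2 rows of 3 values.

1 3 -10
-17 -5 -14

Output[0,0]: The receptive field on the input at this output position is [3 2 / 0 5]. Elementwise product with the kernel and sum: 3·1 + 2·-1 + 0·-2.
Output[0,1]: The receptive field on the input at this output position is [5 2 / 0 7]. Elementwise product with the kernel and sum: 5·1 + 2·-1 + 0·-2.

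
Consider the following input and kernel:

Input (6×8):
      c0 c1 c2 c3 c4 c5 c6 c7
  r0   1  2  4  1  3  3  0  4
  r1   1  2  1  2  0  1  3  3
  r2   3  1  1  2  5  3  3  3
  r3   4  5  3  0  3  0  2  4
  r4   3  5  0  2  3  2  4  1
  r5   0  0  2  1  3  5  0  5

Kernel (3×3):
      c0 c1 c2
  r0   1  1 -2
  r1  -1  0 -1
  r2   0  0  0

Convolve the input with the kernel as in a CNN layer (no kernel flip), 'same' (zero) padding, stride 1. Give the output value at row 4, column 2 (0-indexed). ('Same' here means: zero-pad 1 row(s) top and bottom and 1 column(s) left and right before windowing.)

The receptive field on the zero-padded input at this output position is [5 3 0 / 5 0 2 / 0 2 1]. Elementwise product with the kernel and sum: 5·1 + 3·1 + 0·-2 + 5·-1 + 2·-1.

1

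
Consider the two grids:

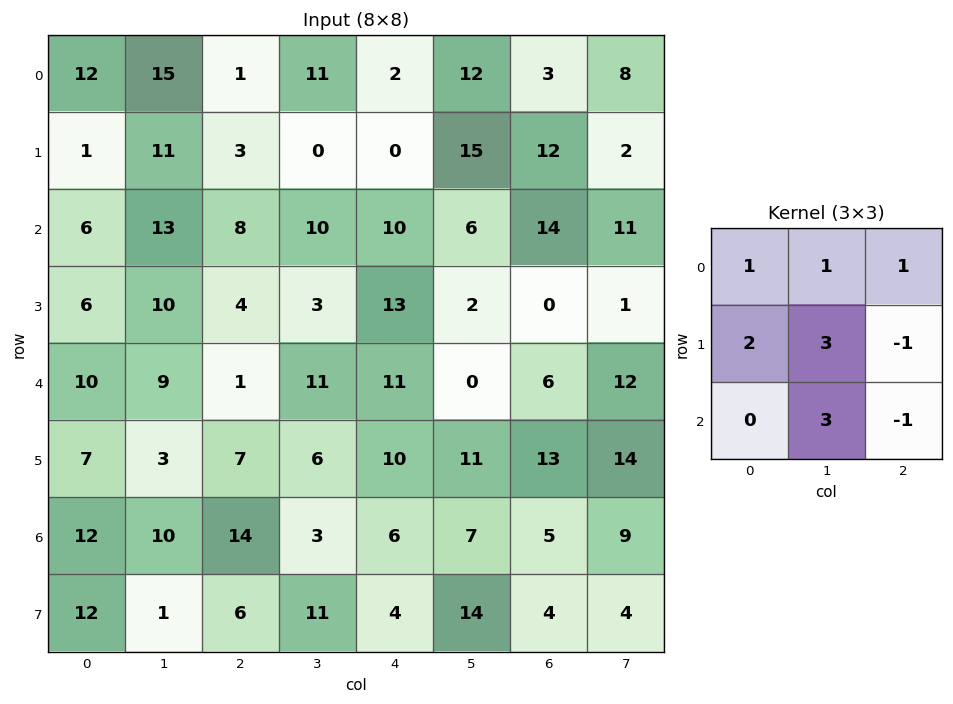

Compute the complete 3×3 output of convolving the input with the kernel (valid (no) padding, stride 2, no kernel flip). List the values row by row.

91 40 54
91 54 56
52 48 73

Output[0,0]: The receptive field on the input at this output position is [12 15 1 / 1 11 3 / 6 13 8]. Elementwise product with the kernel and sum: 12·1 + 15·1 + 1·1 + 1·2 + 11·3 + 3·-1 + 13·3 + 8·-1.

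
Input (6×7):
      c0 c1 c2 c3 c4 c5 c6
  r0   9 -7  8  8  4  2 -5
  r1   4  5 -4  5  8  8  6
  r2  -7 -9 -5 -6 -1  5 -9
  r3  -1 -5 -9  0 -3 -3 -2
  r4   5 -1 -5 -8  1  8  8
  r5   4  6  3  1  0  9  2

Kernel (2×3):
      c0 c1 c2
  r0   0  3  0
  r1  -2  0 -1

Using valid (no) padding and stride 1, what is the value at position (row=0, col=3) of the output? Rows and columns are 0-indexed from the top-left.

-6

The receptive field on the input at this output position is [8 4 2 / 5 8 8]. Elementwise product with the kernel and sum: 4·3 + 5·-2 + 8·-1.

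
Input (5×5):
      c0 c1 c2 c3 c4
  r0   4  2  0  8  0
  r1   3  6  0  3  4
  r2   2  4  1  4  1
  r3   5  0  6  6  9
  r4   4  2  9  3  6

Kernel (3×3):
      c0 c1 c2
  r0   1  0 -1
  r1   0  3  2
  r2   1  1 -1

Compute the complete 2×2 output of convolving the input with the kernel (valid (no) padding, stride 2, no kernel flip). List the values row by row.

27 21
10 42

Output[0,0]: The receptive field on the input at this output position is [4 2 0 / 3 6 0 / 2 4 1]. Elementwise product with the kernel and sum: 4·1 + 0·-1 + 6·3 + 0·2 + 2·1 + 4·1 + 1·-1.
Output[0,1]: The receptive field on the input at this output position is [0 8 0 / 0 3 4 / 1 4 1]. Elementwise product with the kernel and sum: 0·1 + 0·-1 + 3·3 + 4·2 + 1·1 + 4·1 + 1·-1.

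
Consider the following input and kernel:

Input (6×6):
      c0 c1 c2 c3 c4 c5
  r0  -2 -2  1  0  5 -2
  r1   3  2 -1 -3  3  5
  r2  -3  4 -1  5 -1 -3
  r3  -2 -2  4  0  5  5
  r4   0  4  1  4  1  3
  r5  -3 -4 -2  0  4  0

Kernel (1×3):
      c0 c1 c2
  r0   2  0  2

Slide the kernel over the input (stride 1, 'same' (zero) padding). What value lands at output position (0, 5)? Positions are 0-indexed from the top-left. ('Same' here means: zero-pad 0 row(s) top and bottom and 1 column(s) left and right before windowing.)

10

The receptive field on the zero-padded input at this output position is [5 -2 0]. Elementwise product with the kernel and sum: 5·2 + 0·2.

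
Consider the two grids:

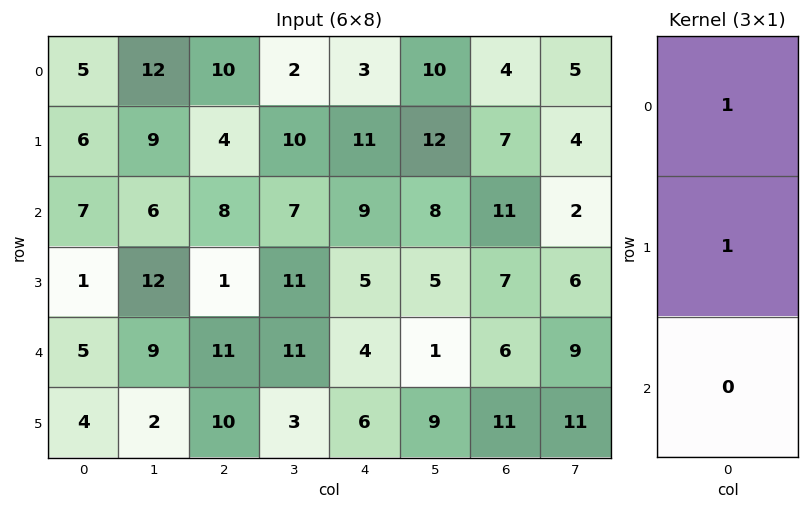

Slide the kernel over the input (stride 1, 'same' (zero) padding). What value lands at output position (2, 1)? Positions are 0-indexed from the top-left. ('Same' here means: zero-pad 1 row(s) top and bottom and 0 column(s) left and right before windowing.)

15

The receptive field on the zero-padded input at this output position is [9 / 6 / 12]. Elementwise product with the kernel and sum: 9·1 + 6·1.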